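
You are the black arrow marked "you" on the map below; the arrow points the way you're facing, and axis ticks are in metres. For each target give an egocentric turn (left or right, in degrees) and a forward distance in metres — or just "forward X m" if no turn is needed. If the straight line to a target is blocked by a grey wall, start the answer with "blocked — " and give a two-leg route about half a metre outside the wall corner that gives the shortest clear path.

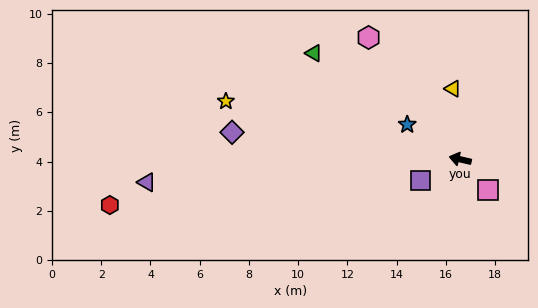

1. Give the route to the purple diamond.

turn left 6°, forward 9.3 m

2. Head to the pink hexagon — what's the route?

turn right 40°, forward 6.2 m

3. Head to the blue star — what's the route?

turn right 20°, forward 2.6 m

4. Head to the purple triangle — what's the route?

turn left 17°, forward 12.8 m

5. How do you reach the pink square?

turn left 146°, forward 1.7 m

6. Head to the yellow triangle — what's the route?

turn right 71°, forward 2.9 m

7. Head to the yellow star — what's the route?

forward 9.8 m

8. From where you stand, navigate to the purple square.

turn left 41°, forward 1.8 m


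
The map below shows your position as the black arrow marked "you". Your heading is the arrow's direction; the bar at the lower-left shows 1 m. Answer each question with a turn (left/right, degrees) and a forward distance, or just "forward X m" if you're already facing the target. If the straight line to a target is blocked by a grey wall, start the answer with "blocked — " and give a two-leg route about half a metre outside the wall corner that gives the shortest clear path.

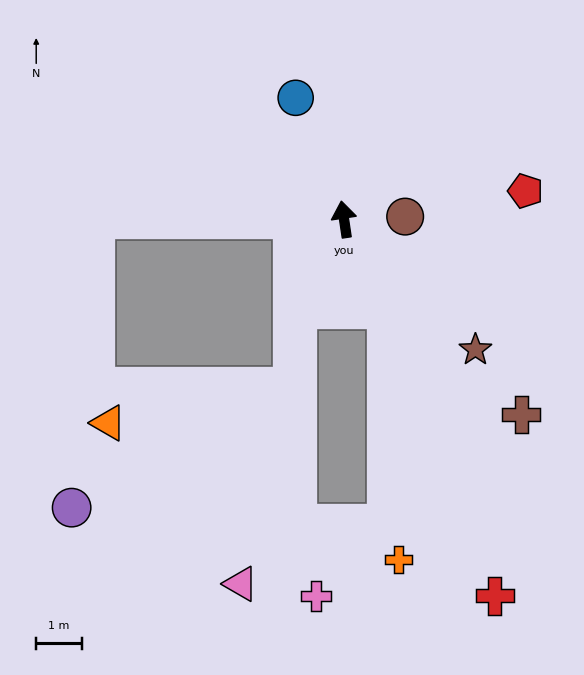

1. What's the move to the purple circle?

blocked — turn left 82°, forward 5.5 m, then turn left 85°, forward 6.4 m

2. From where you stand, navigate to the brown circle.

turn right 96°, forward 1.3 m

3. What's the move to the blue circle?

turn left 13°, forward 2.9 m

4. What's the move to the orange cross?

blocked — turn right 163°, forward 2.2 m, then turn right 23°, forward 5.5 m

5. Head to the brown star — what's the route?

turn right 143°, forward 4.1 m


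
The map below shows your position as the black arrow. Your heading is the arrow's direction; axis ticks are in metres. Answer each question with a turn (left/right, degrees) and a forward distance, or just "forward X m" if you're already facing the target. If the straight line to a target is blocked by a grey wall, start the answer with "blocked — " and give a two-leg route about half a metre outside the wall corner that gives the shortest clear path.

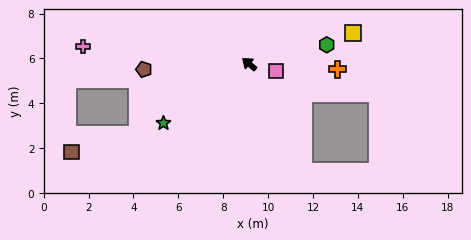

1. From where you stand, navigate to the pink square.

turn right 155°, forward 1.2 m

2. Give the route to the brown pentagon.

turn left 43°, forward 4.7 m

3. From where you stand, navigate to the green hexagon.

turn right 126°, forward 3.6 m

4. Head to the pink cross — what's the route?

turn left 34°, forward 7.4 m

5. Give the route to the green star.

turn left 75°, forward 4.6 m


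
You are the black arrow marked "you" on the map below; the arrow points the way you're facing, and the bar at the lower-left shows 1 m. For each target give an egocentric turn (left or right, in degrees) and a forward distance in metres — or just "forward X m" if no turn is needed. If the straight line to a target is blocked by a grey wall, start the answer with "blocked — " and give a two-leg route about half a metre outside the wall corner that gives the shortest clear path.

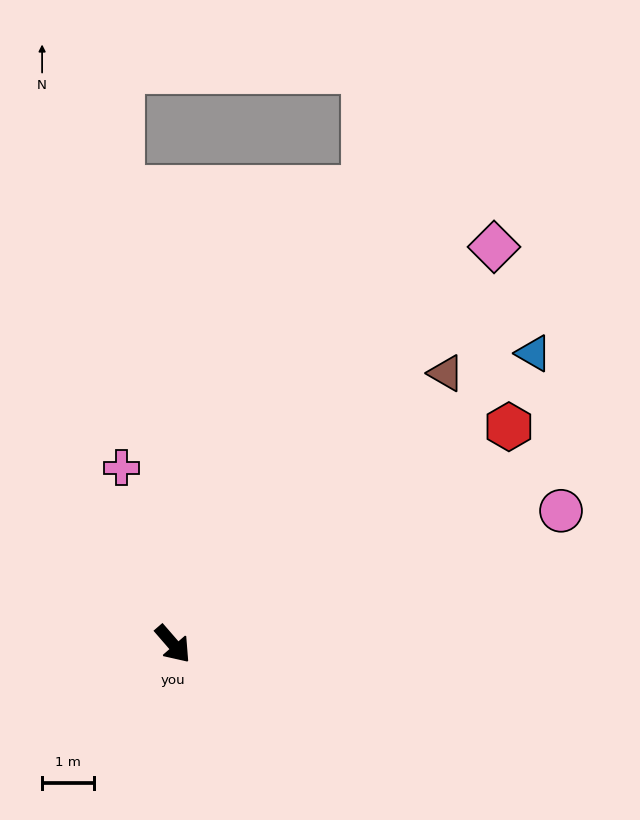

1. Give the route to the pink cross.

turn left 155°, forward 3.5 m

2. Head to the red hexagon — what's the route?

turn left 82°, forward 7.6 m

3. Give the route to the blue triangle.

turn left 88°, forward 8.9 m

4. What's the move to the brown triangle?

turn left 94°, forward 7.4 m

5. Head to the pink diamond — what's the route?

turn left 100°, forward 9.8 m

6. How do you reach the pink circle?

turn left 68°, forward 7.8 m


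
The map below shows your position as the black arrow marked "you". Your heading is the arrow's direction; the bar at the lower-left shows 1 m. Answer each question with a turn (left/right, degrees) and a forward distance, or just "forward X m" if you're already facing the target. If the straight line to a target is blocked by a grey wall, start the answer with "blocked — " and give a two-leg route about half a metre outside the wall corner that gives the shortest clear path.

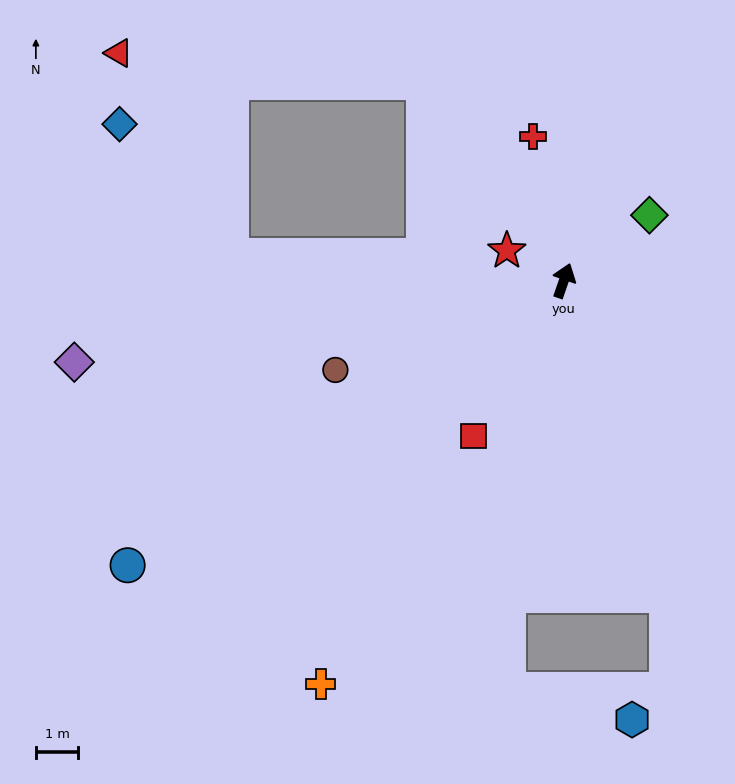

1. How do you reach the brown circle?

turn left 130°, forward 5.8 m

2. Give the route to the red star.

turn left 81°, forward 1.5 m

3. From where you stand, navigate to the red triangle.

blocked — turn left 54°, forward 5.7 m, then turn left 50°, forward 7.2 m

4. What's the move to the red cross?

turn left 31°, forward 3.5 m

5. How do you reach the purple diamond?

turn left 119°, forward 11.7 m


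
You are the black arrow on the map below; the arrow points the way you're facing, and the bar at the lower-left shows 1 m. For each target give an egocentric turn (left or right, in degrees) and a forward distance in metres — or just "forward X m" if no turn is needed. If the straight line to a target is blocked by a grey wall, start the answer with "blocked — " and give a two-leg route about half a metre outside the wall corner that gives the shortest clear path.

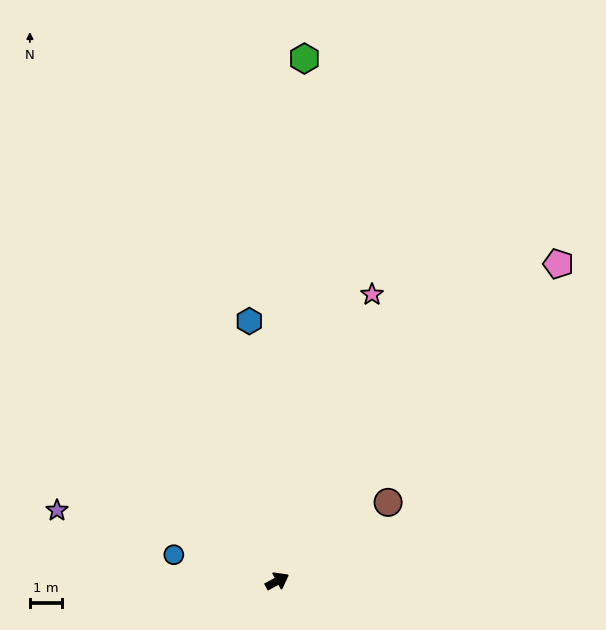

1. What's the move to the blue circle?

turn left 137°, forward 3.3 m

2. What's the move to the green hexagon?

turn left 59°, forward 16.2 m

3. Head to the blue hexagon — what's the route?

turn left 68°, forward 8.1 m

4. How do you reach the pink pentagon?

turn left 20°, forward 13.2 m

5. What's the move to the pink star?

turn left 43°, forward 9.4 m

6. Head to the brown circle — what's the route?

turn left 7°, forward 4.2 m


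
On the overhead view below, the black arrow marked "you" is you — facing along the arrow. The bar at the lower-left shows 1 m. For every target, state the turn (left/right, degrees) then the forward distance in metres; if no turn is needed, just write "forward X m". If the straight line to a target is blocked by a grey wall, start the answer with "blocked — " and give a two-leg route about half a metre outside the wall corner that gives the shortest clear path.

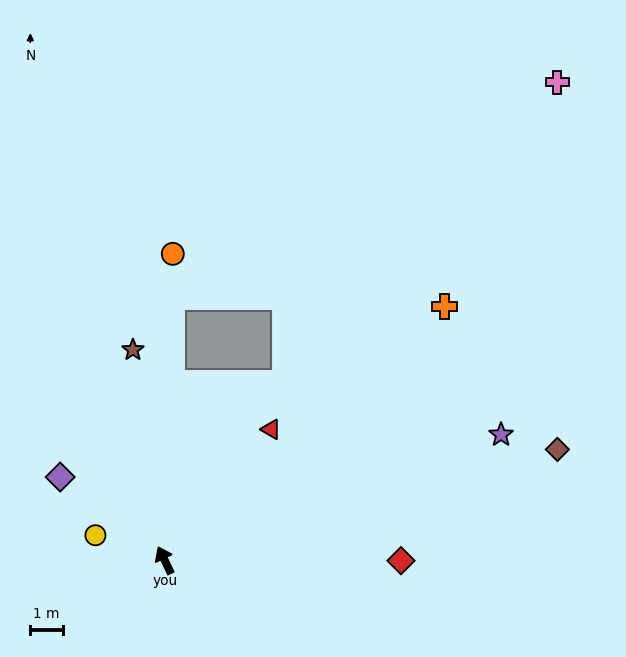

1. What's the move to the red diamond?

turn right 116°, forward 7.3 m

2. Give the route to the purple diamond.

turn left 26°, forward 4.1 m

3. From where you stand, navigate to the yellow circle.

turn left 44°, forward 2.3 m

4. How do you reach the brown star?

turn right 17°, forward 6.6 m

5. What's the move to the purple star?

turn right 95°, forward 11.1 m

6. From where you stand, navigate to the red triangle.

turn right 65°, forward 5.2 m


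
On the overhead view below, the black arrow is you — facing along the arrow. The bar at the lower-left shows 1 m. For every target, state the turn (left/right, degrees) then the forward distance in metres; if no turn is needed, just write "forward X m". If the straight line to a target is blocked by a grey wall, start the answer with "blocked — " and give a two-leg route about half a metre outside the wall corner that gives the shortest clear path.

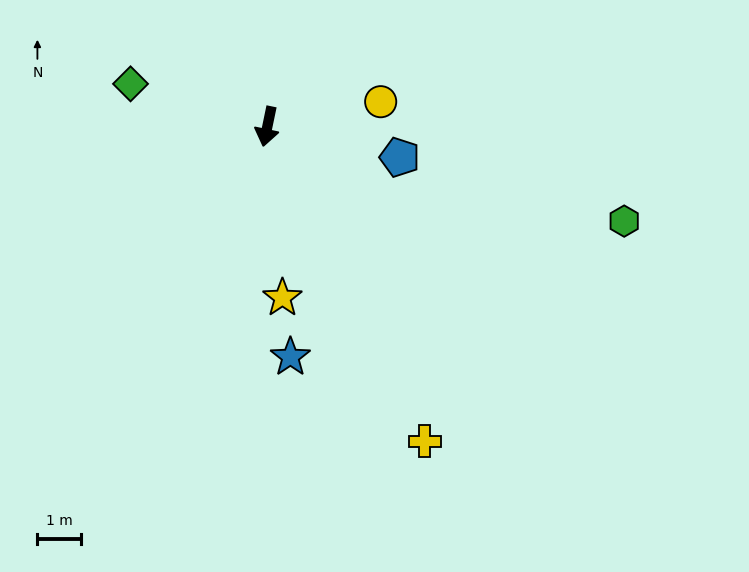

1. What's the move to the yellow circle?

turn left 114°, forward 2.6 m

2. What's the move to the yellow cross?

turn left 38°, forward 8.0 m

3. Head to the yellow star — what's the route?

turn left 17°, forward 3.9 m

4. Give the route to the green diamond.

turn right 96°, forward 3.3 m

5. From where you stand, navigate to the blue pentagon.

turn left 89°, forward 3.1 m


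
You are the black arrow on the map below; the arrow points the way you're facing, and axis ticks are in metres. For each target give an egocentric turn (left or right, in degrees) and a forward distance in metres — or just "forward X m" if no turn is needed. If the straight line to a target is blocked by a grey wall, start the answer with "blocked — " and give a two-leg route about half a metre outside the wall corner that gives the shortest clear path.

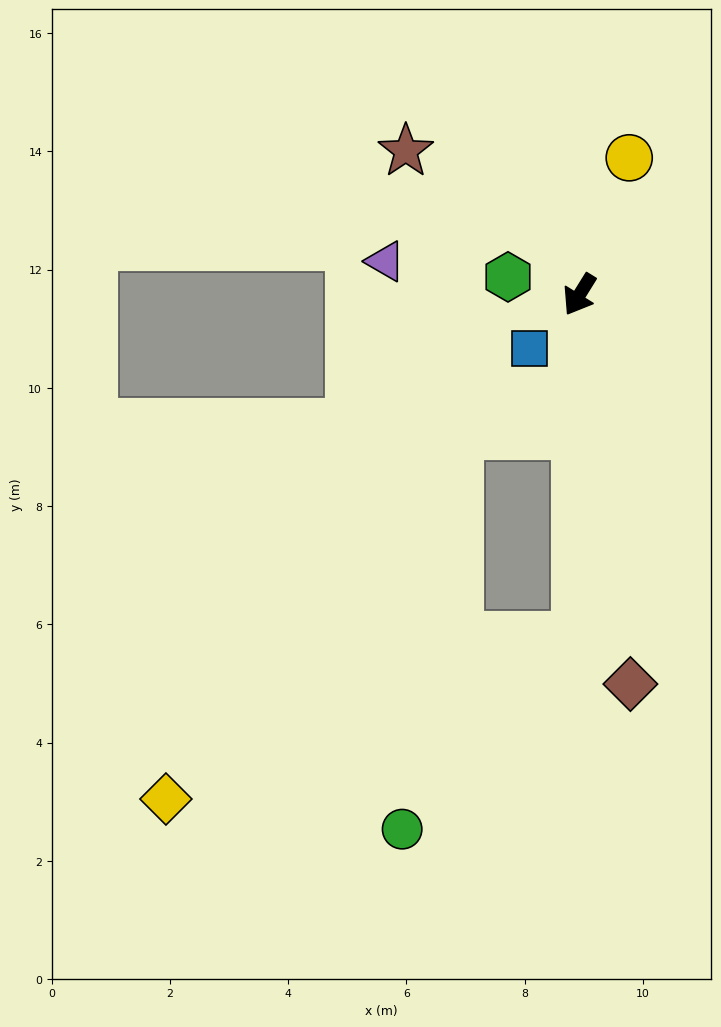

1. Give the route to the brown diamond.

turn left 39°, forward 6.6 m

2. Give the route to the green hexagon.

turn right 72°, forward 1.2 m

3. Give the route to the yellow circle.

turn right 168°, forward 2.5 m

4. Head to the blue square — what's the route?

turn right 11°, forward 1.2 m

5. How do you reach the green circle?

blocked — turn left 31°, forward 5.8 m, then turn right 41°, forward 4.4 m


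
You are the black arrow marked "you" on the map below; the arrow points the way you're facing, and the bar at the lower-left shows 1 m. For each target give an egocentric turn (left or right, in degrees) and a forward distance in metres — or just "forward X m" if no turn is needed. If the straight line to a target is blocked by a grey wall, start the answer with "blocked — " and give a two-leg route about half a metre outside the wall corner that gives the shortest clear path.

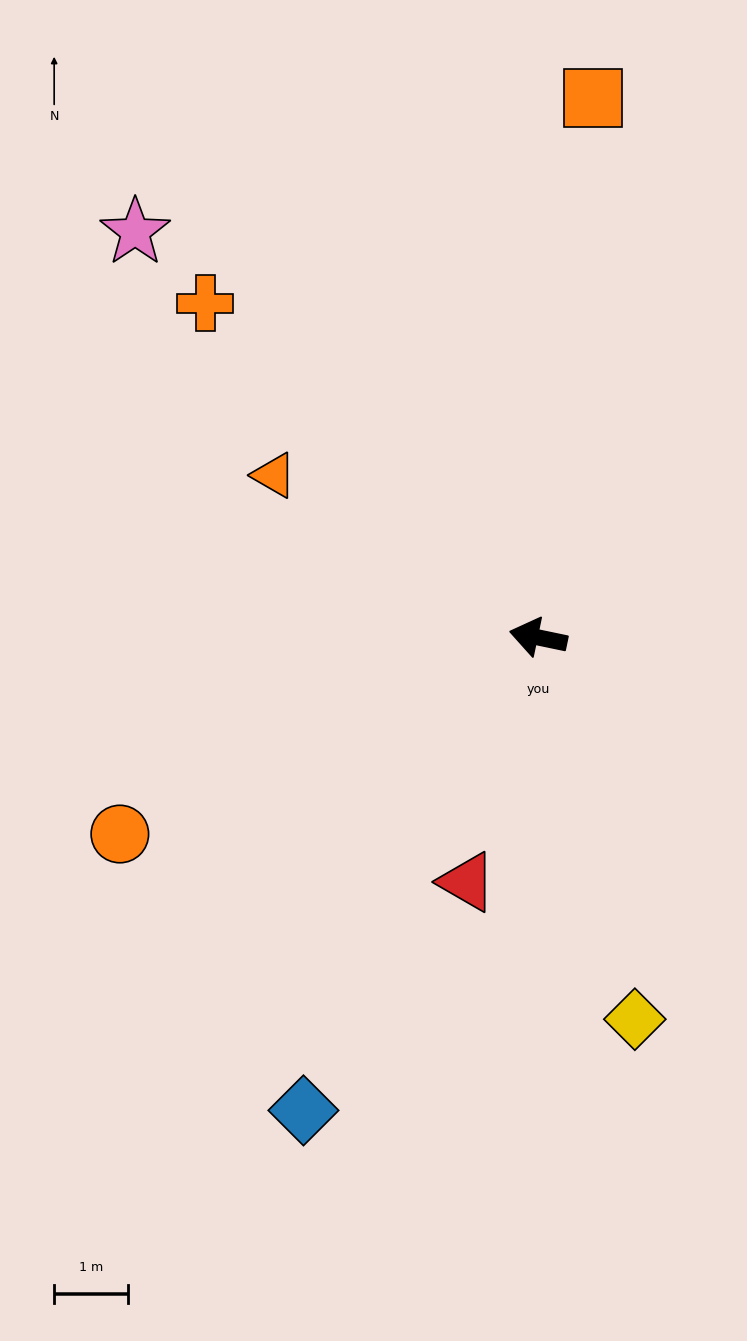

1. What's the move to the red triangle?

turn left 86°, forward 3.5 m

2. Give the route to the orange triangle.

turn right 20°, forward 4.2 m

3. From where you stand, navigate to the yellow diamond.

turn left 116°, forward 5.4 m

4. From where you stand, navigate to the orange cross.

turn right 33°, forward 6.4 m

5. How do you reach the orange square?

turn right 84°, forward 7.4 m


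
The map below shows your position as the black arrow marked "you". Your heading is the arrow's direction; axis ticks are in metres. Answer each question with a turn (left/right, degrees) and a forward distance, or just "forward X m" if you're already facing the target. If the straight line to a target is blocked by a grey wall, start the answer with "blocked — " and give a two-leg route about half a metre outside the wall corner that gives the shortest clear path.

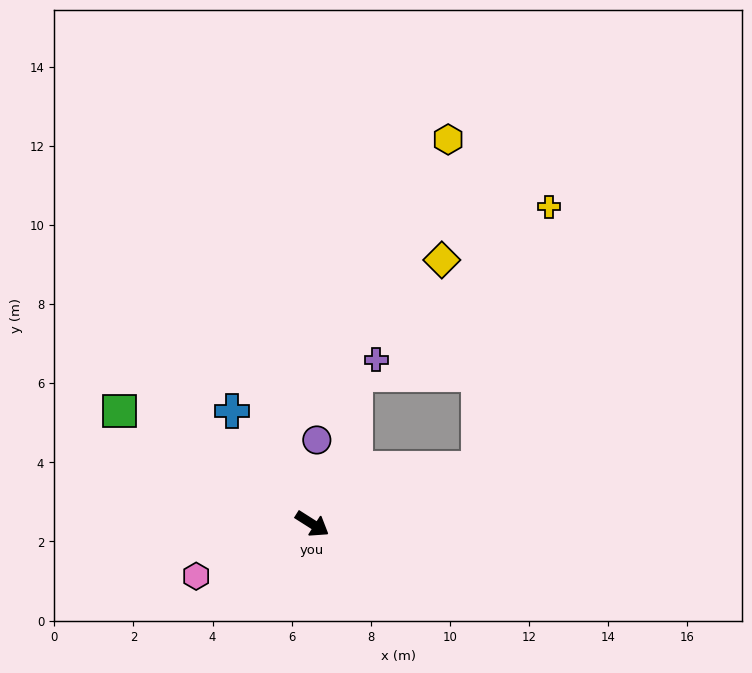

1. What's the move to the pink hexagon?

turn right 123°, forward 3.2 m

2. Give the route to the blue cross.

turn left 158°, forward 3.5 m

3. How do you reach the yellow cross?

blocked — turn left 51°, forward 4.4 m, then turn left 56°, forward 6.8 m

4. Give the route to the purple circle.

turn left 119°, forward 2.1 m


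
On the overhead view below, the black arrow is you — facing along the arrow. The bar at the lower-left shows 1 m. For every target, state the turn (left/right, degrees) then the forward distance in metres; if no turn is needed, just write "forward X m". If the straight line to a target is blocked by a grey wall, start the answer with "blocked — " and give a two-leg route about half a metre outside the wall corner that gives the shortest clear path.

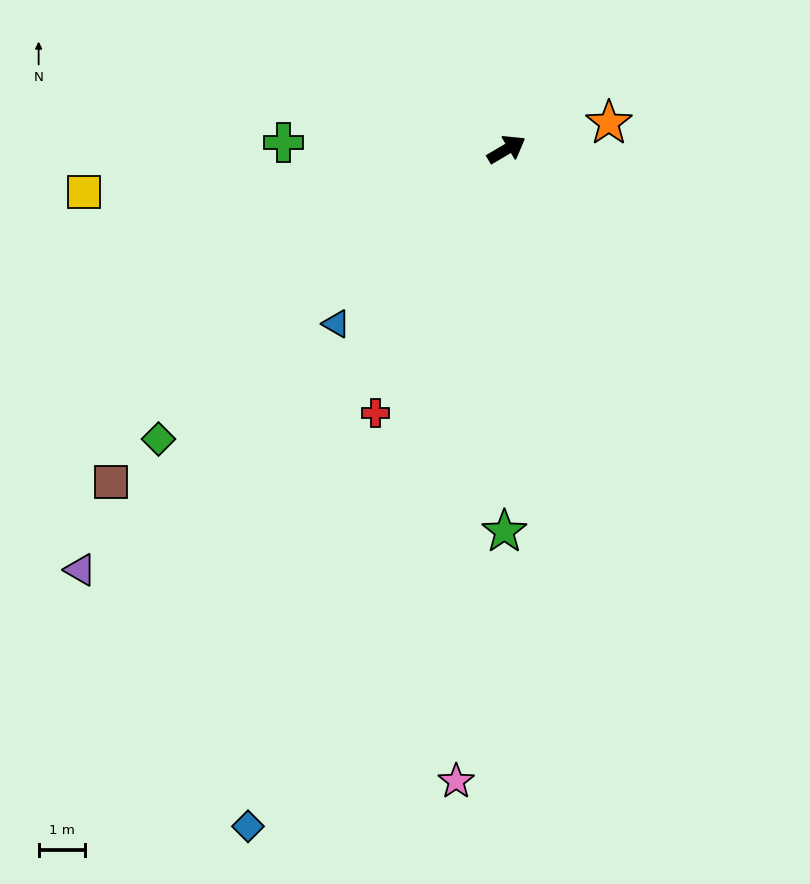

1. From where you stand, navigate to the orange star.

turn right 16°, forward 2.3 m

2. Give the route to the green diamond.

turn right 171°, forward 9.7 m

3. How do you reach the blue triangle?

turn right 165°, forward 5.2 m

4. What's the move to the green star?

turn right 121°, forward 8.2 m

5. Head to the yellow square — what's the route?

turn left 155°, forward 9.1 m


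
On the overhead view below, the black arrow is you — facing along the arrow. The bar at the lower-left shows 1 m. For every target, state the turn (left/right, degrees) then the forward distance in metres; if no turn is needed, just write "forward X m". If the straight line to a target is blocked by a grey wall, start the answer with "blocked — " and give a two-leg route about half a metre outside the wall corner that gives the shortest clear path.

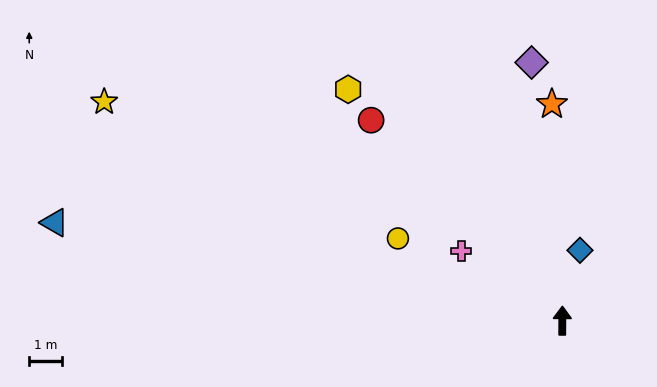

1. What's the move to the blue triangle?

turn left 79°, forward 15.9 m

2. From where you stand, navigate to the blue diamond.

turn right 14°, forward 2.2 m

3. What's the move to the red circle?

turn left 44°, forward 8.5 m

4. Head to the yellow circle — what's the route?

turn left 64°, forward 5.6 m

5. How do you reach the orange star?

turn left 3°, forward 6.7 m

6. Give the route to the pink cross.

turn left 56°, forward 3.8 m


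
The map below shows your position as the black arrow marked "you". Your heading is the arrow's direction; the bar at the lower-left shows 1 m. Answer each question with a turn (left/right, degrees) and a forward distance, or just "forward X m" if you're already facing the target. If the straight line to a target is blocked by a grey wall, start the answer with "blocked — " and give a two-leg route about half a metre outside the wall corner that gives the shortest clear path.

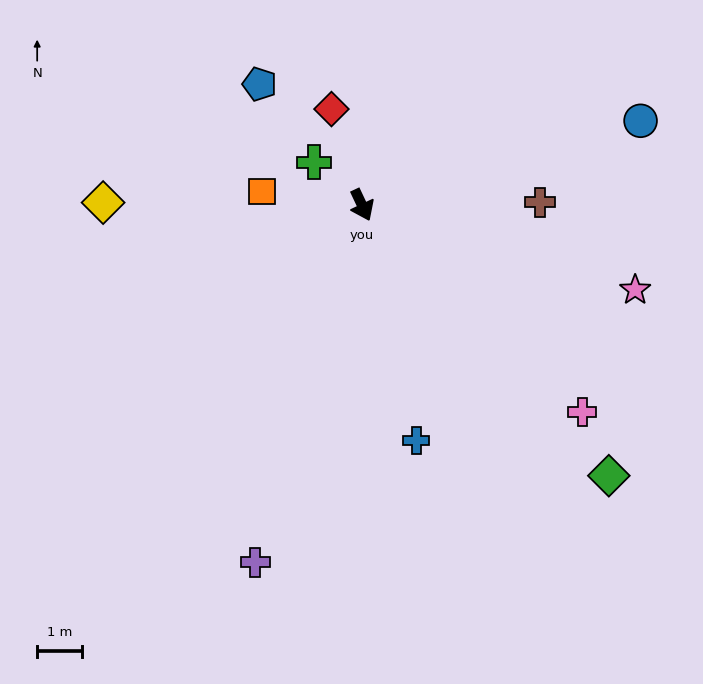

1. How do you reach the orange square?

turn right 123°, forward 2.3 m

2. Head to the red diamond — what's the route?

turn left 172°, forward 2.3 m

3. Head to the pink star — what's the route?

turn left 48°, forward 6.4 m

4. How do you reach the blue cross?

turn right 12°, forward 5.4 m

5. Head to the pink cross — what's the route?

turn left 22°, forward 6.8 m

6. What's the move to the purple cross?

turn right 42°, forward 8.4 m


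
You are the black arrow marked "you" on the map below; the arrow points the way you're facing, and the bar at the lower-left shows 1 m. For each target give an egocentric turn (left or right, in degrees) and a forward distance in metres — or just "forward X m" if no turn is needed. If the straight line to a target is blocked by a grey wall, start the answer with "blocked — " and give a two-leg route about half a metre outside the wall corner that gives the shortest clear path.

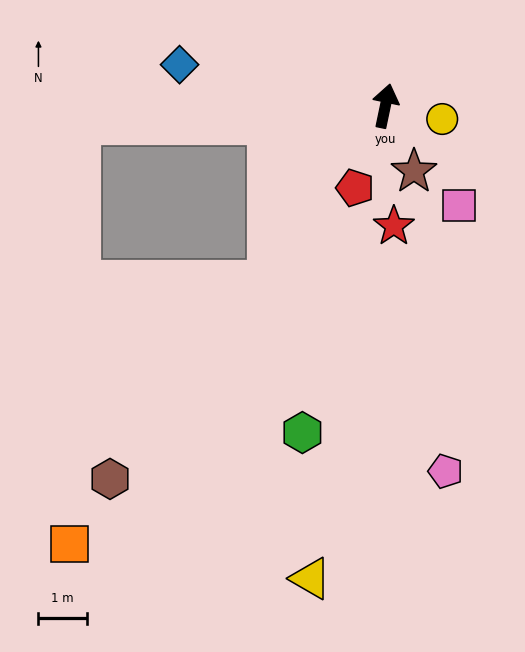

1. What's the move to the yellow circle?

turn right 91°, forward 1.2 m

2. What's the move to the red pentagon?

turn left 172°, forward 1.8 m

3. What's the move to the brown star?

turn right 145°, forward 1.5 m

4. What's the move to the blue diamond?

turn left 91°, forward 4.3 m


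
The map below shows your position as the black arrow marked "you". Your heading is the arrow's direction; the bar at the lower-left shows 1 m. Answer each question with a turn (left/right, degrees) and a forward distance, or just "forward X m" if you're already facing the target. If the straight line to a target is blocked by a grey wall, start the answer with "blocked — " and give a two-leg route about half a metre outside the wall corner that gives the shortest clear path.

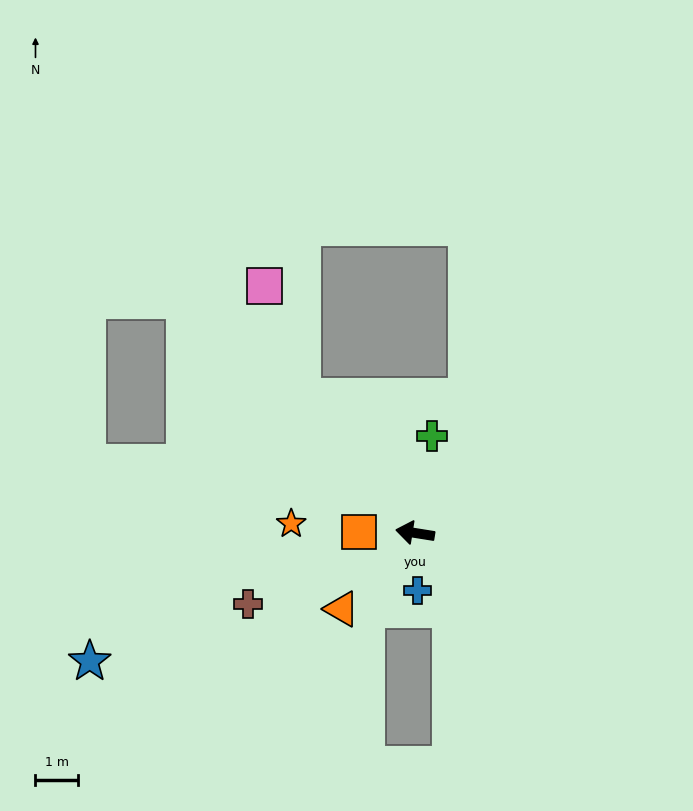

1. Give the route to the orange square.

turn left 8°, forward 1.3 m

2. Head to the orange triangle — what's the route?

turn left 55°, forward 2.5 m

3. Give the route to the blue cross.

turn left 101°, forward 1.4 m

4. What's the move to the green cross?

turn right 91°, forward 2.3 m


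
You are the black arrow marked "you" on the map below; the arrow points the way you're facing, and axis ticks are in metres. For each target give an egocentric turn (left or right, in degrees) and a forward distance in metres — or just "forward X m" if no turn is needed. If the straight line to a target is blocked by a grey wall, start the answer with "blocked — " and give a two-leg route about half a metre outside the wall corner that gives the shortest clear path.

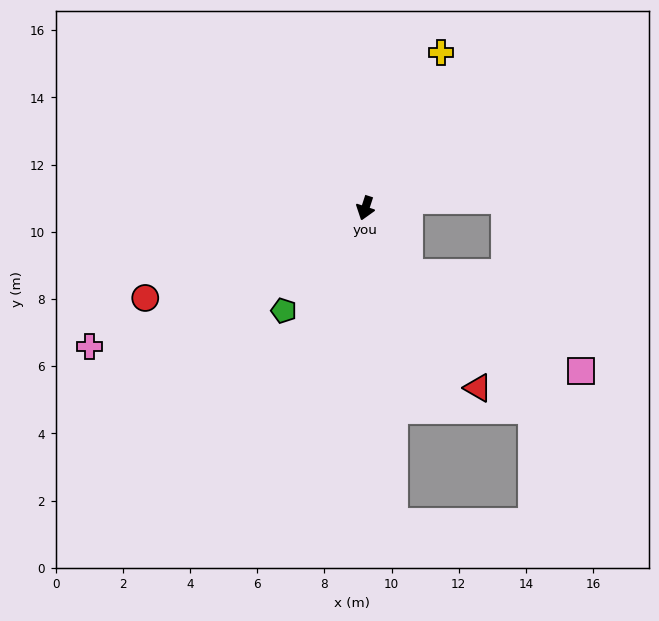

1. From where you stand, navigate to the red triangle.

turn left 50°, forward 6.3 m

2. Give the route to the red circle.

turn right 50°, forward 7.1 m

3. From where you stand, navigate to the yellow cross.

turn left 172°, forward 5.1 m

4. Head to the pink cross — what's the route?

turn right 45°, forward 9.2 m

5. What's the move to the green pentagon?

turn right 21°, forward 3.9 m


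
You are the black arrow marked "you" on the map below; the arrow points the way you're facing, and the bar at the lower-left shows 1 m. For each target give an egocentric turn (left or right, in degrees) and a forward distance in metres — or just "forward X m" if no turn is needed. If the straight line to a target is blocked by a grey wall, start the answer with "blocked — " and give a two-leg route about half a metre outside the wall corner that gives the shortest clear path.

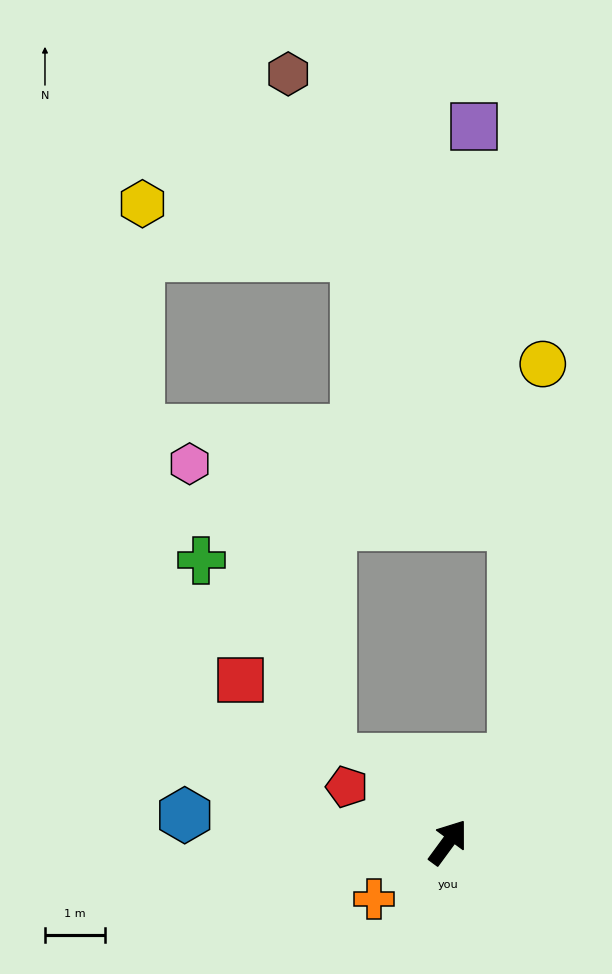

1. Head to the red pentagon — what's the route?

turn left 98°, forward 1.9 m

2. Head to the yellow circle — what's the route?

blocked — forward 1.8 m, then turn left 32°, forward 6.6 m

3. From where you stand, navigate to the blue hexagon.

turn left 120°, forward 4.4 m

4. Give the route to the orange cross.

turn left 164°, forward 1.6 m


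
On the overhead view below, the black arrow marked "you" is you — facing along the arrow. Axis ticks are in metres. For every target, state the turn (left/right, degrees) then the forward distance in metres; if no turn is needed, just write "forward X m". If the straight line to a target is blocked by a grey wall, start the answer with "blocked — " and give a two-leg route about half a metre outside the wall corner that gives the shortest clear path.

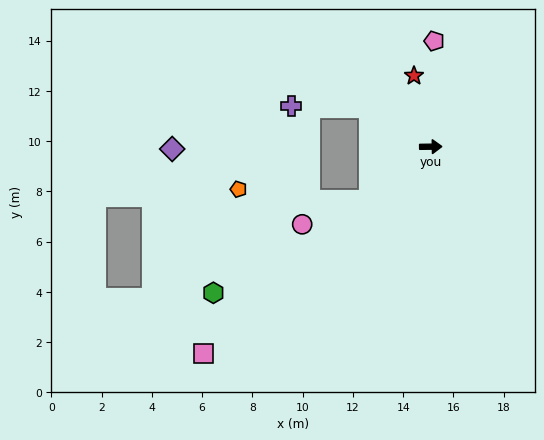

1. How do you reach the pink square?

turn right 139°, forward 12.2 m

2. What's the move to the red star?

turn left 102°, forward 2.9 m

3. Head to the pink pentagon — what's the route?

turn left 87°, forward 4.2 m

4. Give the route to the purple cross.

blocked — turn left 147°, forward 2.9 m, then turn left 31°, forward 3.1 m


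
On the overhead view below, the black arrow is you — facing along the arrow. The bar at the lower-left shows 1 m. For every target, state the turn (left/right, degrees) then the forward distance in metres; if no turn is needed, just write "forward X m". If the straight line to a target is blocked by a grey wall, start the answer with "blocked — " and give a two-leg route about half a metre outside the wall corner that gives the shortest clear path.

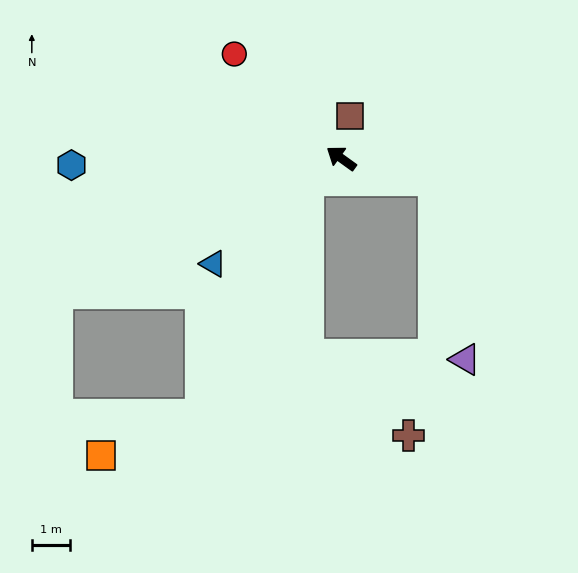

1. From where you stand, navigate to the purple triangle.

blocked — turn right 157°, forward 2.5 m, then turn right 67°, forward 4.8 m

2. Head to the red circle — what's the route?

turn right 9°, forward 3.9 m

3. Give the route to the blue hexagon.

turn left 37°, forward 7.1 m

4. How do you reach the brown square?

turn right 66°, forward 1.1 m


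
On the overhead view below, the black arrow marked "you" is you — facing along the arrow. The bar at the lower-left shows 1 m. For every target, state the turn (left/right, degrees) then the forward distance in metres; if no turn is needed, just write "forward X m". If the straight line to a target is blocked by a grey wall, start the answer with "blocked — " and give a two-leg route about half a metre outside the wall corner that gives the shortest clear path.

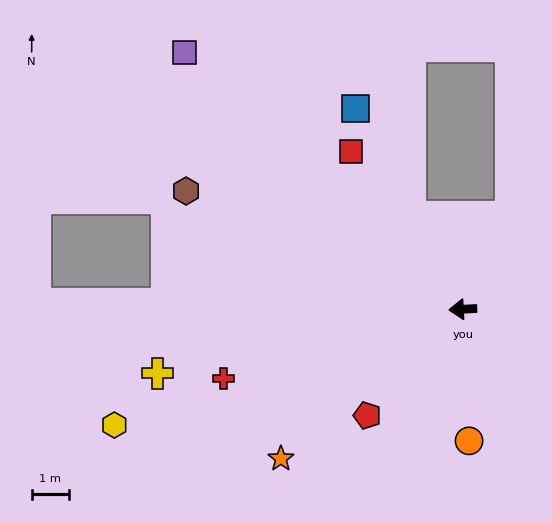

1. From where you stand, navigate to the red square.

turn right 58°, forward 5.1 m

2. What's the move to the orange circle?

turn left 90°, forward 3.5 m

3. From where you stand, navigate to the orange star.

turn left 37°, forward 6.3 m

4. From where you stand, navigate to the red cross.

turn left 13°, forward 6.7 m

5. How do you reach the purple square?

turn right 46°, forward 10.1 m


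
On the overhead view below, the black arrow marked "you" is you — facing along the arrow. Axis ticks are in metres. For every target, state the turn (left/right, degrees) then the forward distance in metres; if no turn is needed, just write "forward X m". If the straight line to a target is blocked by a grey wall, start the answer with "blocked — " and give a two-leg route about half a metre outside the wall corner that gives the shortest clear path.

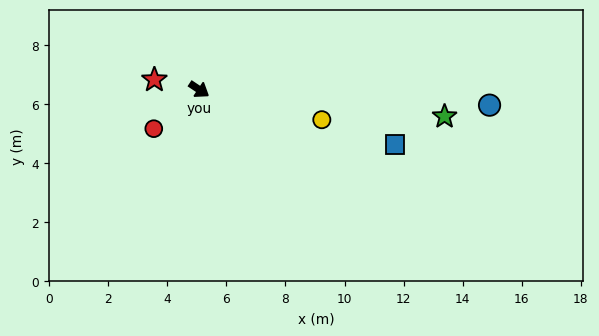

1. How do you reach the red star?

turn right 159°, forward 1.6 m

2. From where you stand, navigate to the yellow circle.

turn left 20°, forward 4.3 m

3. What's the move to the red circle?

turn right 106°, forward 2.0 m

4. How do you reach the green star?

turn left 27°, forward 8.4 m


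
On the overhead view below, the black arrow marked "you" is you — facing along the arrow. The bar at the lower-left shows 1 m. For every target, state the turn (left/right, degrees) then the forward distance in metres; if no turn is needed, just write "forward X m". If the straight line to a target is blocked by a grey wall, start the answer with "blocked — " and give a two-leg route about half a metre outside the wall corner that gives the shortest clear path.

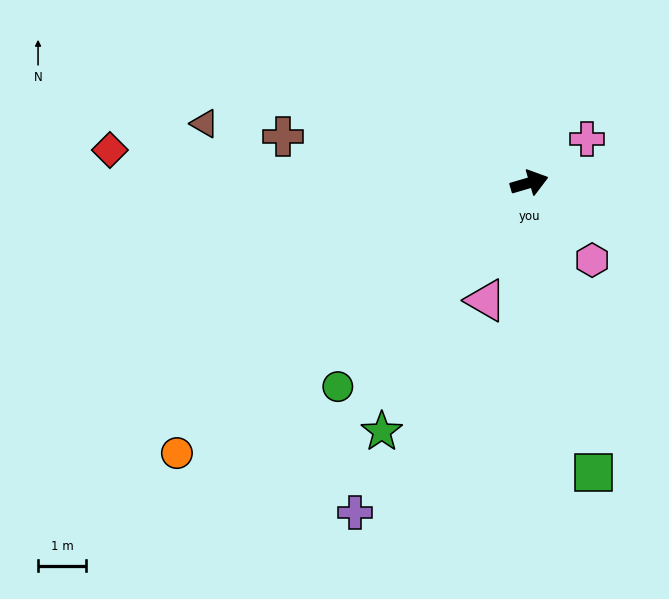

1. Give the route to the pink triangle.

turn right 127°, forward 2.6 m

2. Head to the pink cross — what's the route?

turn left 21°, forward 1.5 m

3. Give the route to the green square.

turn right 94°, forward 6.2 m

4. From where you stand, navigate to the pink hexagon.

turn right 67°, forward 2.1 m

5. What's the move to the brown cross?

turn left 153°, forward 5.2 m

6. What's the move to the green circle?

turn right 150°, forward 5.8 m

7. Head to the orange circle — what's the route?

turn right 159°, forward 9.3 m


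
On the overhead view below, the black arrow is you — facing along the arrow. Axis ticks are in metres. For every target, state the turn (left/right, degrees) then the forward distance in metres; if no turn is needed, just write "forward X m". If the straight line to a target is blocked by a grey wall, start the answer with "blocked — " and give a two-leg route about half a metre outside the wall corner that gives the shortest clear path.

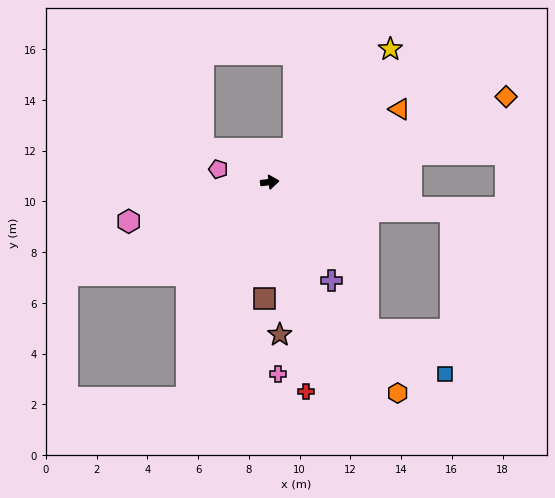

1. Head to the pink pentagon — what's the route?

turn left 159°, forward 2.1 m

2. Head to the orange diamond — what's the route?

turn left 13°, forward 9.9 m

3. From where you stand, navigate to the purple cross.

turn right 65°, forward 4.6 m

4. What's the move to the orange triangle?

turn left 23°, forward 5.9 m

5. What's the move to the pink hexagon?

turn right 171°, forward 5.8 m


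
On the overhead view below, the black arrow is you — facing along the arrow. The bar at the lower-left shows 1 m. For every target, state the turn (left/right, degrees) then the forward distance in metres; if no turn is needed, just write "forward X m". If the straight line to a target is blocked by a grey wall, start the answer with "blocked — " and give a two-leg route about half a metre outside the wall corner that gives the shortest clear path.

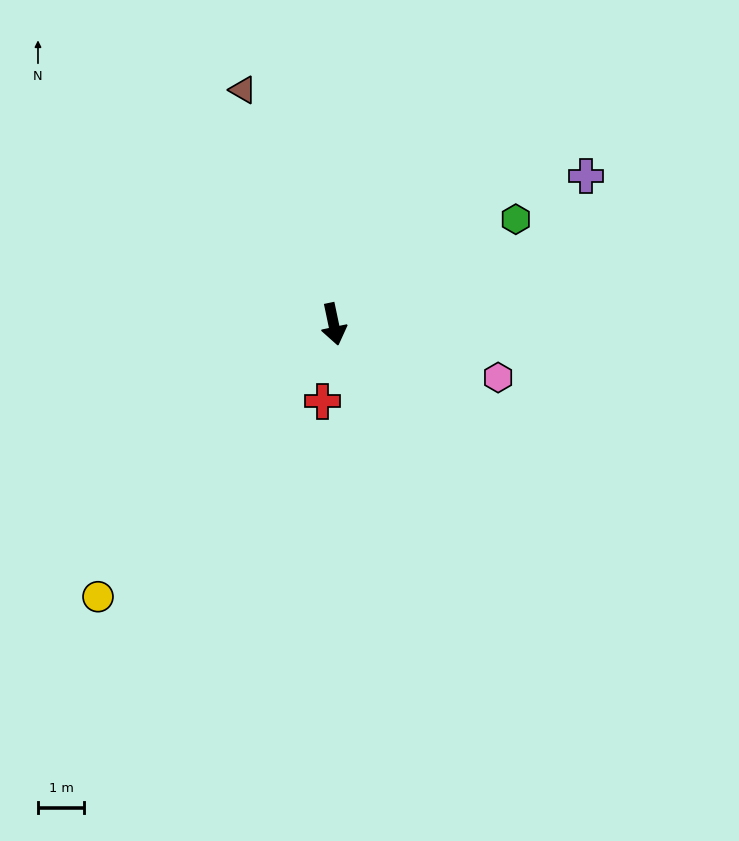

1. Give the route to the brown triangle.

turn right 171°, forward 5.4 m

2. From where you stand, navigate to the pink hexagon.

turn left 60°, forward 3.7 m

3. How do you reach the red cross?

turn right 20°, forward 1.7 m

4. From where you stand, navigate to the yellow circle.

turn right 53°, forward 7.8 m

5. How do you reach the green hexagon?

turn left 108°, forward 4.6 m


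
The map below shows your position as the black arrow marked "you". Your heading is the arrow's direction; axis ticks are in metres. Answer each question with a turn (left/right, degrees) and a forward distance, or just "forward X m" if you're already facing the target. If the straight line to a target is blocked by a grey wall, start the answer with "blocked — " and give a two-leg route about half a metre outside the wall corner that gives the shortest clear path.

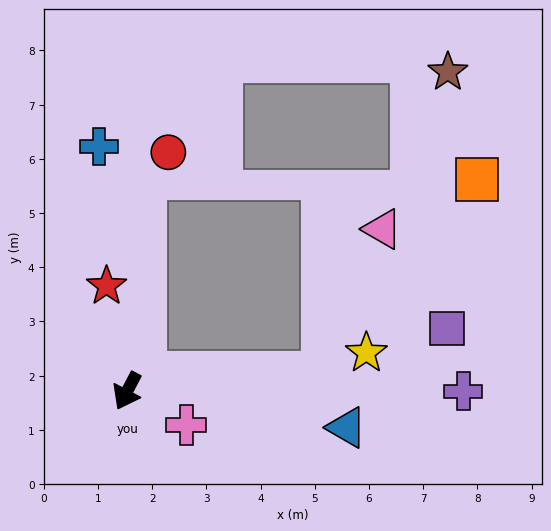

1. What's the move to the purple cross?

turn left 118°, forward 6.2 m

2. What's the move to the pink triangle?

blocked — turn left 122°, forward 3.6 m, then turn left 64°, forward 2.9 m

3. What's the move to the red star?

turn right 141°, forward 2.0 m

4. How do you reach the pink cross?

turn left 88°, forward 1.3 m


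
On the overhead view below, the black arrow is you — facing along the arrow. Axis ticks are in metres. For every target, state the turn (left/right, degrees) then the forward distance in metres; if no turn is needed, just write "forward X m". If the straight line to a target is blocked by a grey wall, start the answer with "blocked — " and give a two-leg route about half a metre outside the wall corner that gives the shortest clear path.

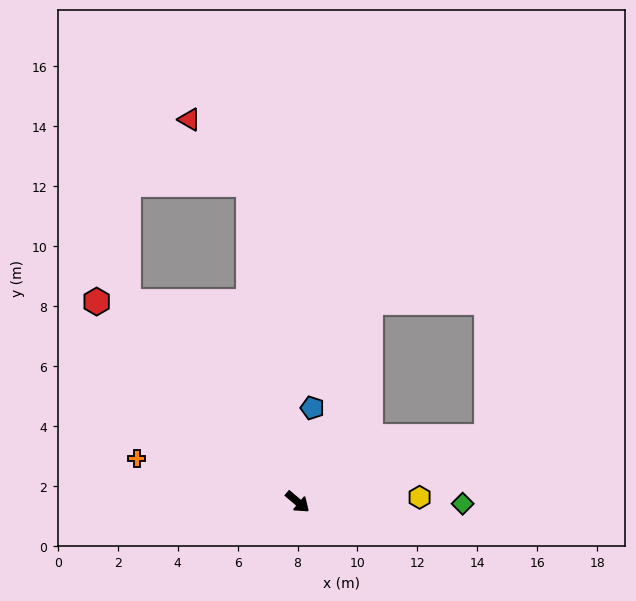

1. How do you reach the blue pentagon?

turn left 121°, forward 3.2 m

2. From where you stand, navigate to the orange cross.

turn right 155°, forward 5.6 m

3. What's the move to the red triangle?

blocked — turn left 139°, forward 10.7 m, then turn left 34°, forward 2.9 m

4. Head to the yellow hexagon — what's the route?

turn left 42°, forward 4.1 m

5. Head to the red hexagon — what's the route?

turn left 175°, forward 9.5 m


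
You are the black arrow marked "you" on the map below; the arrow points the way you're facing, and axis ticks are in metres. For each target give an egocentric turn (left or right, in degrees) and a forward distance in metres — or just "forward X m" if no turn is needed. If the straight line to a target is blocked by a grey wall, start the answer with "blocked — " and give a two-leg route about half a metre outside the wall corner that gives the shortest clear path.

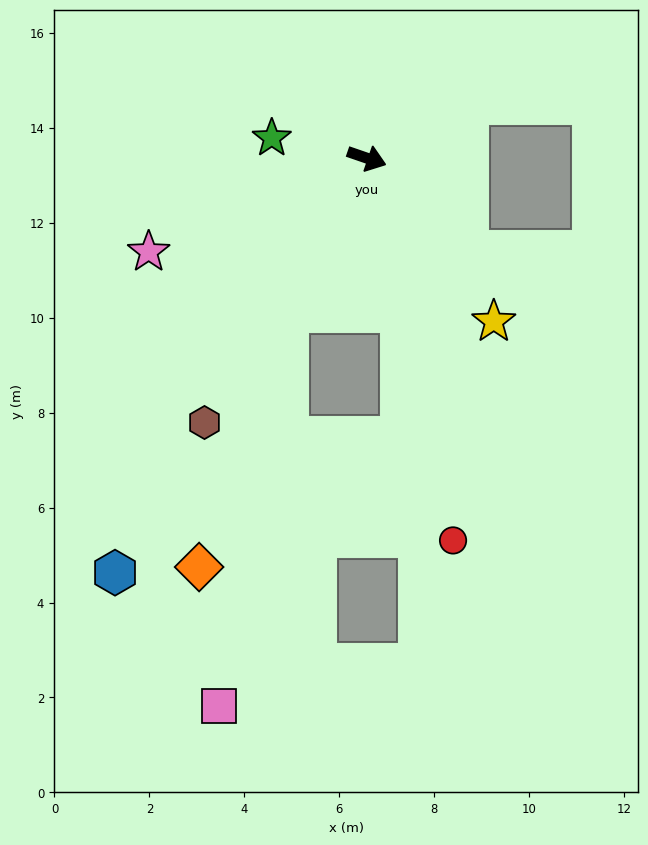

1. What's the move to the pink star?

turn right 138°, forward 5.0 m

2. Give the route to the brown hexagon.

turn right 103°, forward 6.5 m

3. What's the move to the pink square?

blocked — turn right 98°, forward 3.7 m, then turn left 17°, forward 8.4 m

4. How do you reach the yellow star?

turn right 33°, forward 4.4 m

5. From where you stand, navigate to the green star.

turn right 173°, forward 2.0 m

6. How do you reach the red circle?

turn right 58°, forward 8.3 m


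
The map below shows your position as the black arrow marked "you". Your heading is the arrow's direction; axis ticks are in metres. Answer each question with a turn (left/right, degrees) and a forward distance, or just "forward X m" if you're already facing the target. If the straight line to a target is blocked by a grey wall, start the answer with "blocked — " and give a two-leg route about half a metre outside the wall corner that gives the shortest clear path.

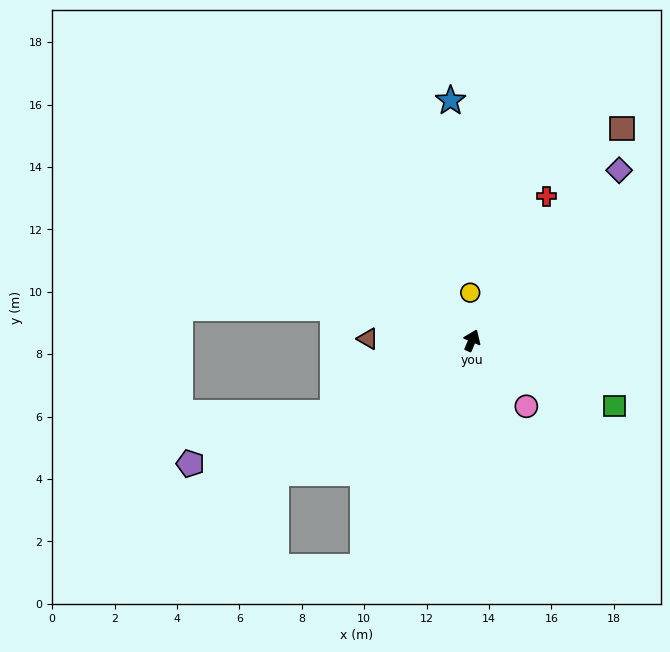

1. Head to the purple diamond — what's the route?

turn right 18°, forward 7.2 m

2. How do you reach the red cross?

turn right 4°, forward 5.2 m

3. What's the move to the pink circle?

turn right 118°, forward 2.7 m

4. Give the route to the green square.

turn right 92°, forward 5.0 m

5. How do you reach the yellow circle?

turn left 25°, forward 1.5 m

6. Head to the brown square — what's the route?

turn right 12°, forward 8.3 m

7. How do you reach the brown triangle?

turn left 112°, forward 3.3 m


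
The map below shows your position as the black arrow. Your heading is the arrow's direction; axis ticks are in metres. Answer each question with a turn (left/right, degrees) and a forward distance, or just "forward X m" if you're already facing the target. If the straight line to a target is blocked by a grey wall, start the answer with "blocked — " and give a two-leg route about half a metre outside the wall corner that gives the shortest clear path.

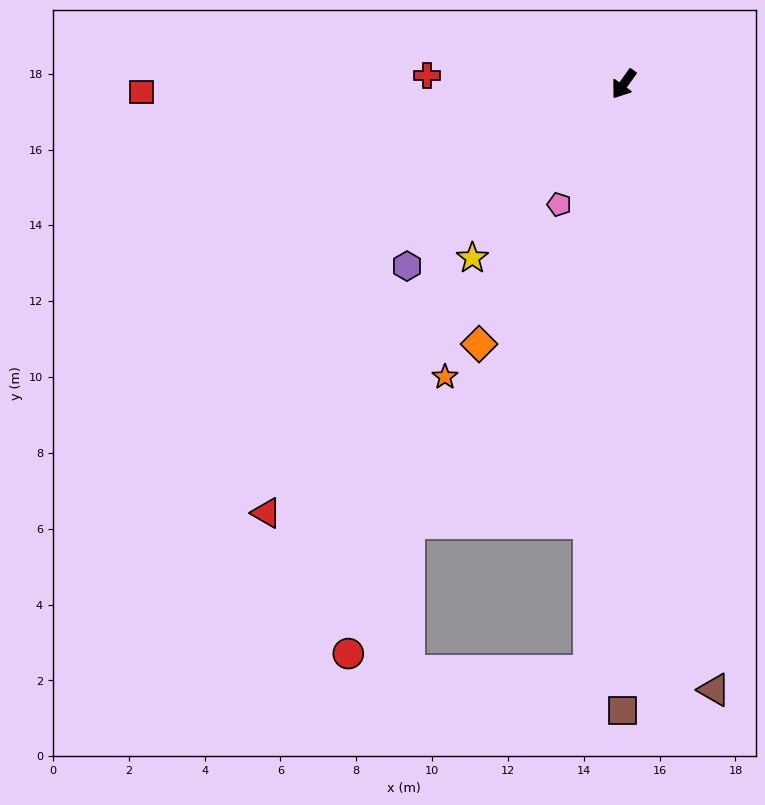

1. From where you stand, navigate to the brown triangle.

turn left 44°, forward 16.2 m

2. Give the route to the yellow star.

turn right 5°, forward 6.1 m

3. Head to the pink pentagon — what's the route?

turn left 8°, forward 3.6 m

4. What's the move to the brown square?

turn left 36°, forward 16.5 m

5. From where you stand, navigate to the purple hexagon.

turn right 14°, forward 7.5 m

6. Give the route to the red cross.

turn right 57°, forward 5.2 m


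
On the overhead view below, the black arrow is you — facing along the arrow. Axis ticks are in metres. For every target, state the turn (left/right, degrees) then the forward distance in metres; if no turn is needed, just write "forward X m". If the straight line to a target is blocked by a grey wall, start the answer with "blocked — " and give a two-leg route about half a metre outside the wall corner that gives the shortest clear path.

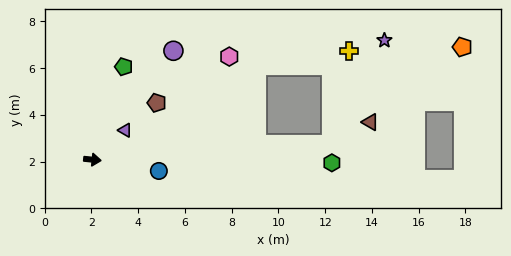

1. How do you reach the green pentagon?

turn left 77°, forward 4.2 m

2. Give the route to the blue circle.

turn right 4°, forward 2.9 m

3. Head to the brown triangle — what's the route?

blocked — turn left 9°, forward 10.3 m, then turn left 27°, forward 1.9 m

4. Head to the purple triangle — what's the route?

turn left 48°, forward 1.9 m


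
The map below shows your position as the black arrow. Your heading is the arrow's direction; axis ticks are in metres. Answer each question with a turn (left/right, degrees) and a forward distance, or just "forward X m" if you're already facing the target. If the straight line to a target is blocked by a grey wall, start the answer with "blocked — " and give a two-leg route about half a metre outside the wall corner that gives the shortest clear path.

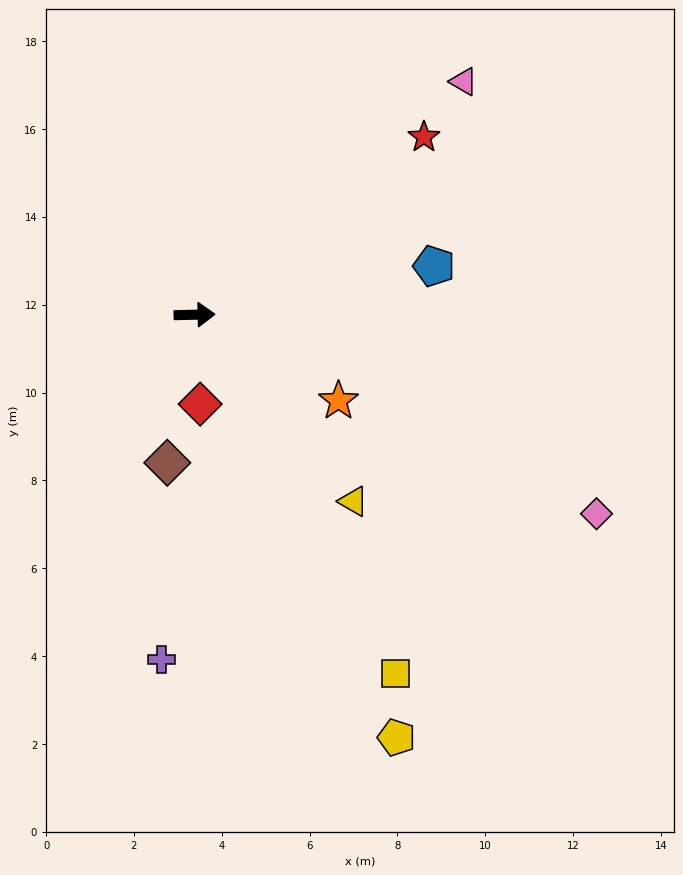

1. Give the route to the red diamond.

turn right 88°, forward 2.0 m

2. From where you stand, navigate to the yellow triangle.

turn right 51°, forward 5.6 m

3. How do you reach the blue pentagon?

turn left 10°, forward 5.6 m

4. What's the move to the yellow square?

turn right 62°, forward 9.4 m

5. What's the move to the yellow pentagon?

turn right 66°, forward 10.7 m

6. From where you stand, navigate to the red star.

turn left 36°, forward 6.6 m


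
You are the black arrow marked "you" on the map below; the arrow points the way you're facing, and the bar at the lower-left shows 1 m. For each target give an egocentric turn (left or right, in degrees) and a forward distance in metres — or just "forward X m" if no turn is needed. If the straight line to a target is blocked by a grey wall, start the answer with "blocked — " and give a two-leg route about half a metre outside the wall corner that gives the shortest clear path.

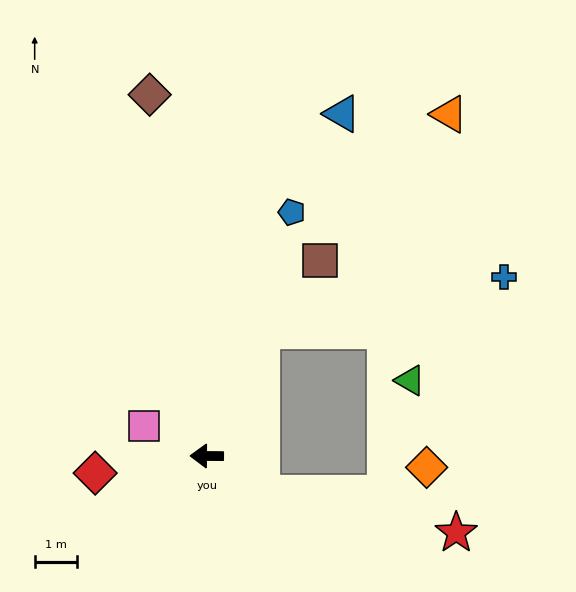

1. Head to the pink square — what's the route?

turn right 25°, forward 1.6 m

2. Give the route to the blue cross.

blocked — turn right 113°, forward 3.2 m, then turn right 54°, forward 5.8 m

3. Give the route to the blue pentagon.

turn right 109°, forward 6.1 m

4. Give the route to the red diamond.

turn left 9°, forward 2.7 m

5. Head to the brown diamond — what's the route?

turn right 81°, forward 8.6 m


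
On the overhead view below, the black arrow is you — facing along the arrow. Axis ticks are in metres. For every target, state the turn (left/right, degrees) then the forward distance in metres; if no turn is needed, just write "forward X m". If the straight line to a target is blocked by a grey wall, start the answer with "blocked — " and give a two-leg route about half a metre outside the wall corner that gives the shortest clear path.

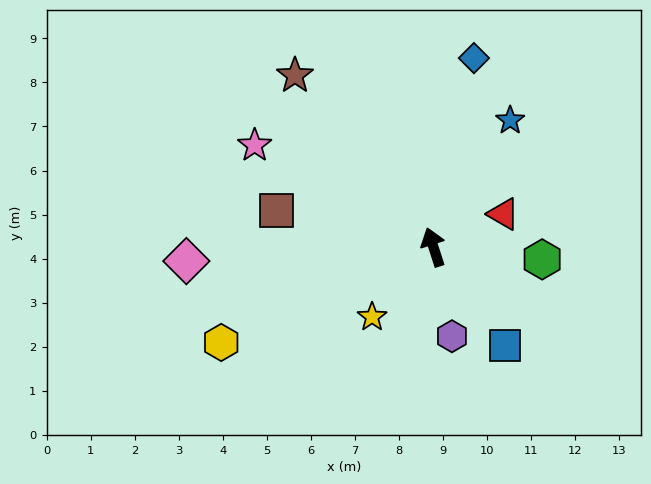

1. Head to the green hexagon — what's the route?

turn right 114°, forward 2.5 m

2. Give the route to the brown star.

turn left 21°, forward 5.0 m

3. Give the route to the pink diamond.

turn left 75°, forward 5.6 m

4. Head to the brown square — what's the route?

turn left 59°, forward 3.7 m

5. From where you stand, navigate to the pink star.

turn left 43°, forward 4.7 m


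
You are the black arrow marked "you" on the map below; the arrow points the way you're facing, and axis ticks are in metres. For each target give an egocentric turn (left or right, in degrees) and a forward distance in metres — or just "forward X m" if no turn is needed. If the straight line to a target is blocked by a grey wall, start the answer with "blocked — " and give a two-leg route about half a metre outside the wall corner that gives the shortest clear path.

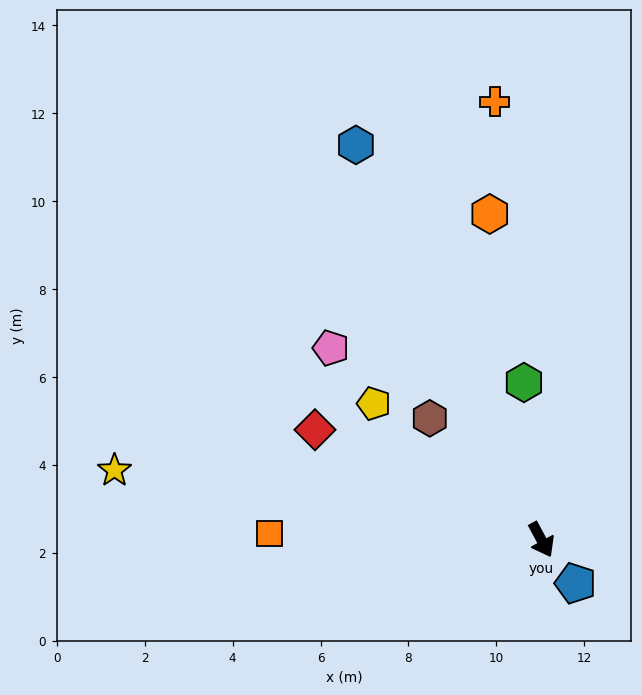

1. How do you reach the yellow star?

turn right 128°, forward 9.8 m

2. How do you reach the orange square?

turn right 120°, forward 6.2 m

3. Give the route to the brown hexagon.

turn right 166°, forward 3.8 m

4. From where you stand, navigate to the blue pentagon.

turn left 10°, forward 1.3 m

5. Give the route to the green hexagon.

turn left 158°, forward 3.6 m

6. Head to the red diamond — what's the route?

turn right 144°, forward 5.7 m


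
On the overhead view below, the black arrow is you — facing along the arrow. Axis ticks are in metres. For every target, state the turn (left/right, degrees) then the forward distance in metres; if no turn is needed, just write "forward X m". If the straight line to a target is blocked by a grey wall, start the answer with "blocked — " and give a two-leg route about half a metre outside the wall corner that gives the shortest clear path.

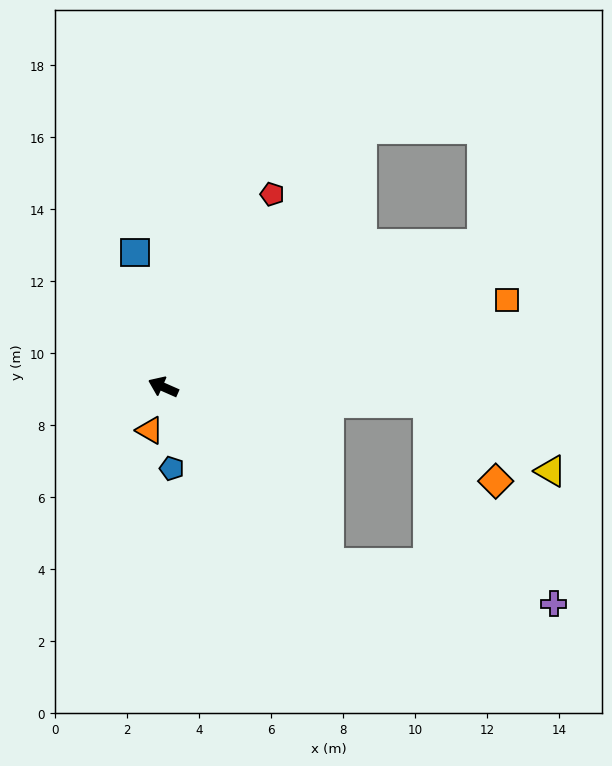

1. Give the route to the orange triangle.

turn left 97°, forward 1.3 m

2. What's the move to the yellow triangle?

blocked — turn right 160°, forward 7.4 m, then turn right 25°, forward 3.9 m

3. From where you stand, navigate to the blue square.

turn right 54°, forward 3.8 m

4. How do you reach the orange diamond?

blocked — turn right 160°, forward 7.4 m, then turn right 46°, forward 2.9 m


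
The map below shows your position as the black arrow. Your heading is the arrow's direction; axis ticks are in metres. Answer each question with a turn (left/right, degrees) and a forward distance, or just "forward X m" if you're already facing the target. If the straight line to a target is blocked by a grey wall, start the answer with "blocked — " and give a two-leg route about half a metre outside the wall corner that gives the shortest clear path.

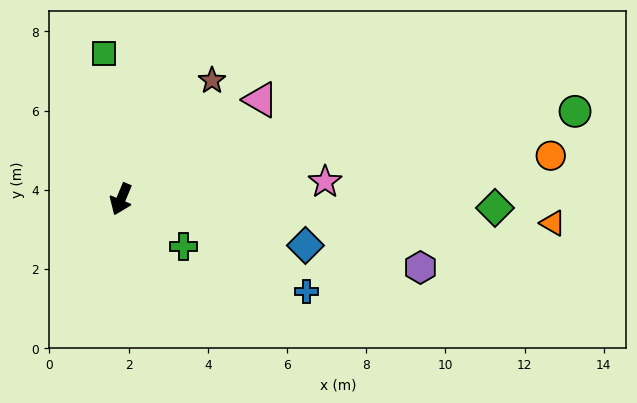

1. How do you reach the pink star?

turn left 117°, forward 5.2 m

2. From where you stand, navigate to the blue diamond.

turn left 99°, forward 4.8 m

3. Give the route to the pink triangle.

turn left 148°, forward 4.3 m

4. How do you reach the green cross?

turn left 76°, forward 2.0 m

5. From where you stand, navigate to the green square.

turn right 151°, forward 3.7 m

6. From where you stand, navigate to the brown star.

turn left 165°, forward 3.8 m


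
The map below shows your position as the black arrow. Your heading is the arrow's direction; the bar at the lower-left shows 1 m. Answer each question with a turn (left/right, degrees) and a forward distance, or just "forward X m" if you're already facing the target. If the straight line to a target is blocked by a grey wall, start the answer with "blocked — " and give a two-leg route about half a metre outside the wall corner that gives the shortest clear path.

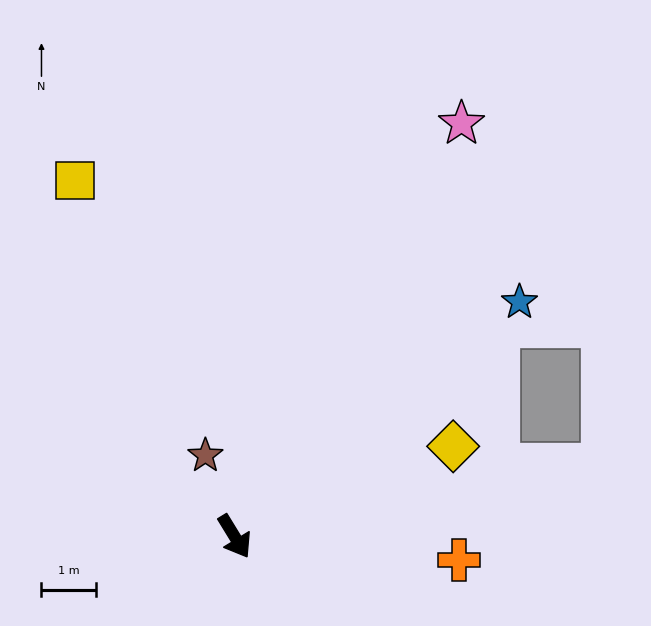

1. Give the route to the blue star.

turn left 98°, forward 6.8 m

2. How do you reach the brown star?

turn left 168°, forward 1.6 m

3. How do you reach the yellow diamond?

turn left 81°, forward 4.4 m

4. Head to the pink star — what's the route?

turn left 120°, forward 8.7 m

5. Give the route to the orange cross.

turn left 53°, forward 4.2 m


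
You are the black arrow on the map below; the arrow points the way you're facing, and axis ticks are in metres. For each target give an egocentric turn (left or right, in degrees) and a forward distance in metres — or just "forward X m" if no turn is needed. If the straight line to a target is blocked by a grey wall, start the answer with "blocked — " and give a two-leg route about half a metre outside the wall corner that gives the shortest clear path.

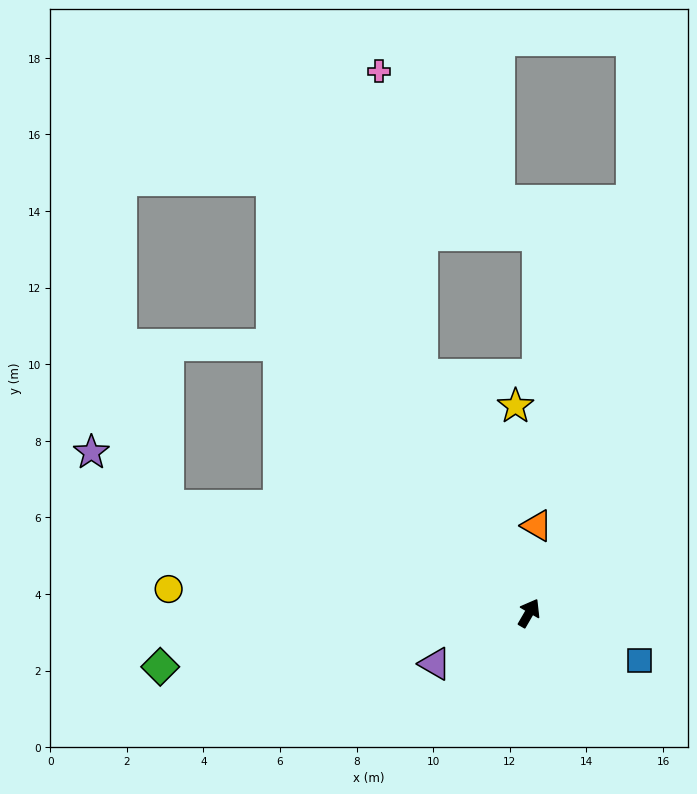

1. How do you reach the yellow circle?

turn left 116°, forward 9.4 m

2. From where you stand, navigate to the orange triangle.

turn left 25°, forward 2.3 m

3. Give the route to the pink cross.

blocked — turn left 54°, forward 6.8 m, then turn right 16°, forward 8.0 m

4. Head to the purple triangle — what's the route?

turn left 148°, forward 2.8 m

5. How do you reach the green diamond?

turn left 128°, forward 9.7 m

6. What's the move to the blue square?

turn right 83°, forward 3.1 m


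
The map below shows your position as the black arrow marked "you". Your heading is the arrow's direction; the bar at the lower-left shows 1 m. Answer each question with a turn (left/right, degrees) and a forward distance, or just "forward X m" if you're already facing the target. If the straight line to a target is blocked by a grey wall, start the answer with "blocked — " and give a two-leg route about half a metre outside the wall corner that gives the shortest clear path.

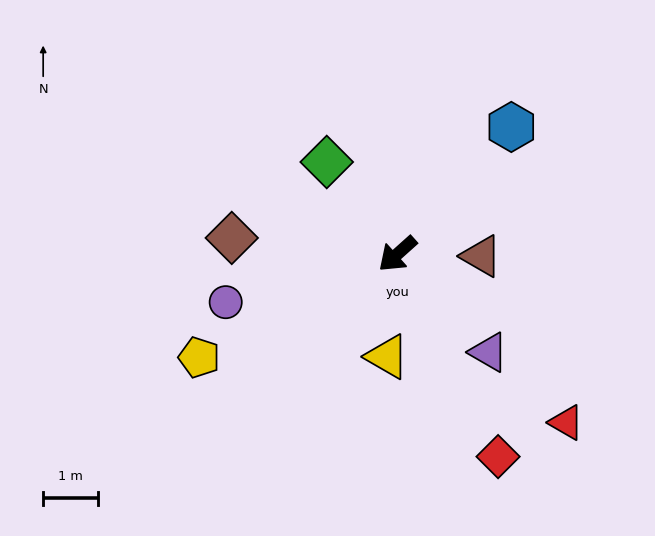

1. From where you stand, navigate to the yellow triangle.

turn left 42°, forward 1.9 m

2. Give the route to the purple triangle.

turn left 91°, forward 2.4 m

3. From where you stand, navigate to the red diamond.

turn left 75°, forward 4.1 m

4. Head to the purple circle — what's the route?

turn right 26°, forward 3.3 m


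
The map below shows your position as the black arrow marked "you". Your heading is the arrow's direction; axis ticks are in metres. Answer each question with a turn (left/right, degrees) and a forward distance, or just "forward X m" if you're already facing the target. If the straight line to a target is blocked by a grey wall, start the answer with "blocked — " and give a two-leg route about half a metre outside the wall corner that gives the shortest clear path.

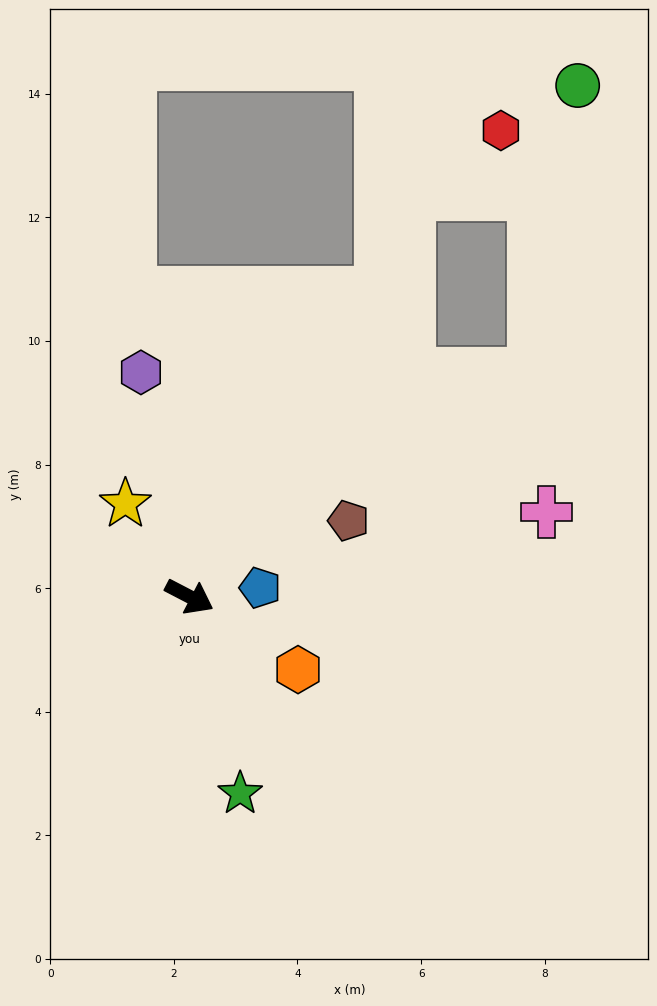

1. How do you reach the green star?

turn right 48°, forward 3.3 m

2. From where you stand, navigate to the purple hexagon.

turn left 130°, forward 3.7 m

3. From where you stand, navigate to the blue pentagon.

turn left 35°, forward 1.2 m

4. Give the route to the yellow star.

turn left 152°, forward 1.8 m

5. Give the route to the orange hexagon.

turn right 6°, forward 2.1 m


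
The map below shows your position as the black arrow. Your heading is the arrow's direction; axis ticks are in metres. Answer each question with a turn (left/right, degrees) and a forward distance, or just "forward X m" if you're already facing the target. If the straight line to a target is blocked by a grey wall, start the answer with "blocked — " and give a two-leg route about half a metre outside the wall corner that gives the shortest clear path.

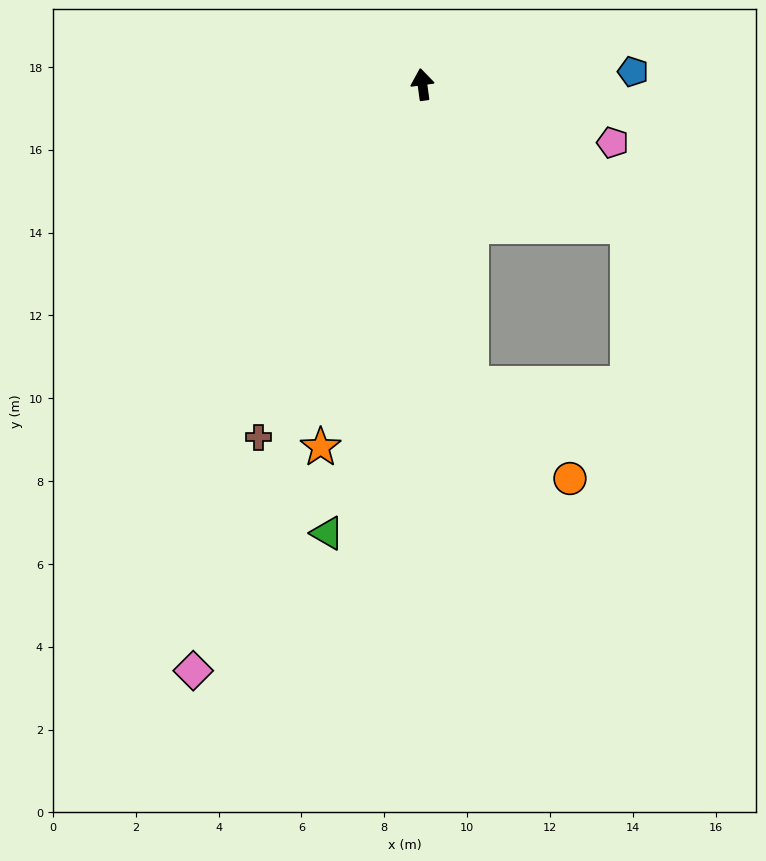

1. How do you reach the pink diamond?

turn left 151°, forward 15.2 m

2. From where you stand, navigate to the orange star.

turn left 157°, forward 9.1 m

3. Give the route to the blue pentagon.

turn right 94°, forward 5.1 m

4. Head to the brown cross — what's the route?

turn left 147°, forward 9.4 m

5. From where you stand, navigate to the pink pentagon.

turn right 115°, forward 4.8 m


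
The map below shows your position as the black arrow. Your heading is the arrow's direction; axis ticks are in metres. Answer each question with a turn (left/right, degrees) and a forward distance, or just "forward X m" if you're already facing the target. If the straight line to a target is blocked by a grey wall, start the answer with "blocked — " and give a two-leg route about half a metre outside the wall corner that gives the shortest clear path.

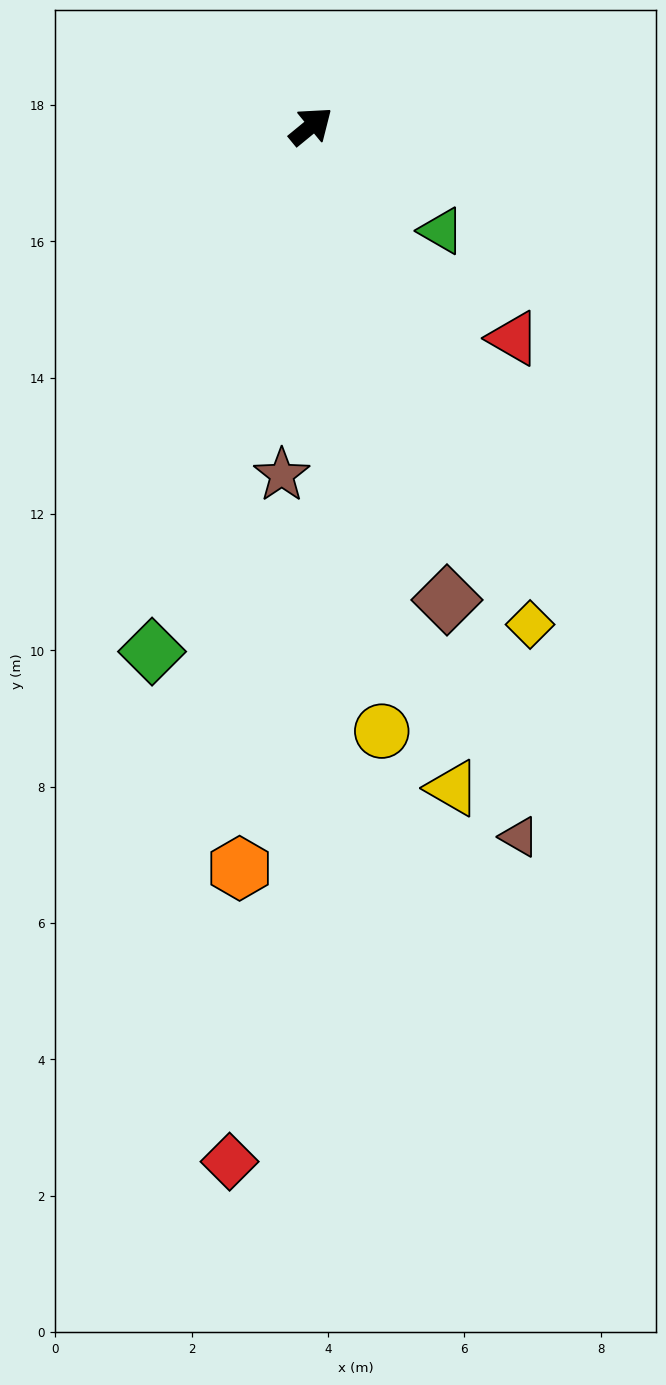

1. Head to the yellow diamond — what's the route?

turn right 106°, forward 8.0 m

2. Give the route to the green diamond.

turn right 146°, forward 8.1 m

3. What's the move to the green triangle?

turn right 78°, forward 2.5 m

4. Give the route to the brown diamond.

turn right 113°, forward 7.2 m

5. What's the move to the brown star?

turn right 134°, forward 5.1 m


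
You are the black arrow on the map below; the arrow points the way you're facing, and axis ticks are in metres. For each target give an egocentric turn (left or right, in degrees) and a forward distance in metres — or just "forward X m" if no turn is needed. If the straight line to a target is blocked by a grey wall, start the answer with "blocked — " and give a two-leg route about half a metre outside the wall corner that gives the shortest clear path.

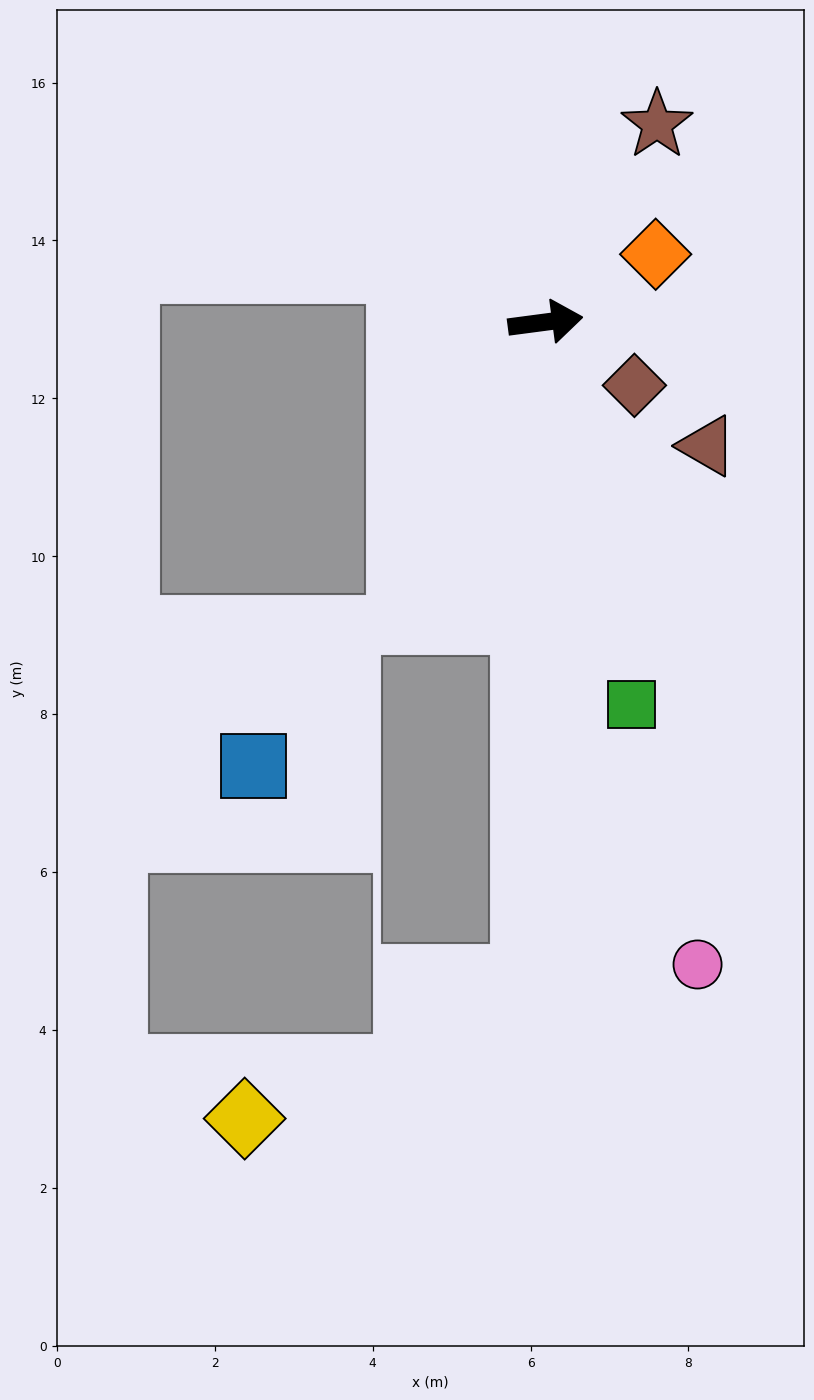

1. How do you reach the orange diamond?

turn left 24°, forward 1.6 m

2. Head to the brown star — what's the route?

turn left 53°, forward 2.9 m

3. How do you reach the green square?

turn right 85°, forward 5.0 m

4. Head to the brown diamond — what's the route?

turn right 43°, forward 1.4 m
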